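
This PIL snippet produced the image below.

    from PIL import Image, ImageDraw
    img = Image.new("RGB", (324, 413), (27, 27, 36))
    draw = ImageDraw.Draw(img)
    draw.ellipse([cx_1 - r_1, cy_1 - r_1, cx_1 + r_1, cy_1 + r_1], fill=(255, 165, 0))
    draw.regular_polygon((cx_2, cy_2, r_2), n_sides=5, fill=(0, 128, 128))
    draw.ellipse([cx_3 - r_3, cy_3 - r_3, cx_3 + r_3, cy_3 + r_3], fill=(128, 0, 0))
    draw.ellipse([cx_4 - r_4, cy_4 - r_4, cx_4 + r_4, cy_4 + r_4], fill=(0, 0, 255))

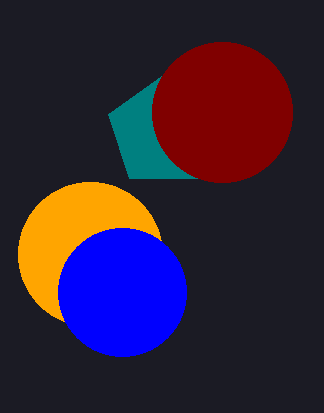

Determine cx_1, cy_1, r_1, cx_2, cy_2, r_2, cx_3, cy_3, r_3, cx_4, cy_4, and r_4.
cx_1 = 90; cy_1 = 254; r_1 = 72; cx_2 = 164; cy_2 = 132; r_2 = 58; cx_3 = 222; cy_3 = 112; r_3 = 70; cx_4 = 122; cy_4 = 292; r_4 = 64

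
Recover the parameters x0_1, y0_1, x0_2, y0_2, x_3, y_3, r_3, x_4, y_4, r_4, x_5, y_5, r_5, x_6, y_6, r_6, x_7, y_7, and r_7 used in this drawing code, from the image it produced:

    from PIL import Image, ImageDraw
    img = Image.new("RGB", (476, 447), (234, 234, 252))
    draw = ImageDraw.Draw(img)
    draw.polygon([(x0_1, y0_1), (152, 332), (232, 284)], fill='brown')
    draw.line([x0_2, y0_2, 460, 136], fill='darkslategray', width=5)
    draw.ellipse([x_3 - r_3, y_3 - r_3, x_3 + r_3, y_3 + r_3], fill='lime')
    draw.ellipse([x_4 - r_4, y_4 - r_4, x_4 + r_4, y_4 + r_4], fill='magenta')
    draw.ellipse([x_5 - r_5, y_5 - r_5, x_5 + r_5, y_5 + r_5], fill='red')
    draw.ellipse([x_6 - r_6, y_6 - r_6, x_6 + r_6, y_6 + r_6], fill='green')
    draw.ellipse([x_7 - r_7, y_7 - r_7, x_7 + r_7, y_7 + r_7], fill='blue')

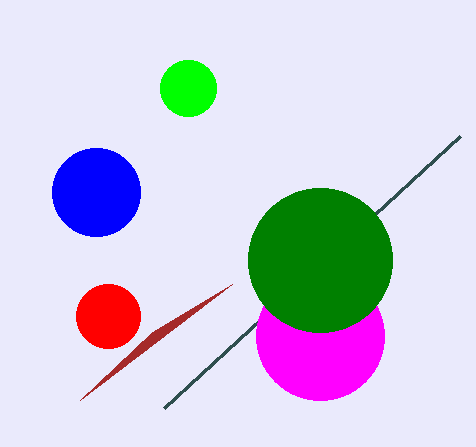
x0_1 = 80; y0_1 = 400; x0_2 = 164; y0_2 = 408; x_3 = 188; y_3 = 88; r_3 = 28; x_4 = 320; y_4 = 336; r_4 = 64; x_5 = 108; y_5 = 316; r_5 = 32; x_6 = 320; y_6 = 260; r_6 = 72; x_7 = 96; y_7 = 192; r_7 = 44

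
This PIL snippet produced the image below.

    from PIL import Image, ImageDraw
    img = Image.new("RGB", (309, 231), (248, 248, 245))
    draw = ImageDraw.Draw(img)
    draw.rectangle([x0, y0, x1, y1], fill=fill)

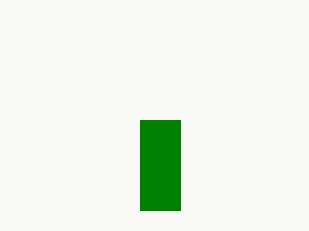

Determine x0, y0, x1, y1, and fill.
x0 = 140; y0 = 120; x1 = 180; y1 = 210; fill = 'green'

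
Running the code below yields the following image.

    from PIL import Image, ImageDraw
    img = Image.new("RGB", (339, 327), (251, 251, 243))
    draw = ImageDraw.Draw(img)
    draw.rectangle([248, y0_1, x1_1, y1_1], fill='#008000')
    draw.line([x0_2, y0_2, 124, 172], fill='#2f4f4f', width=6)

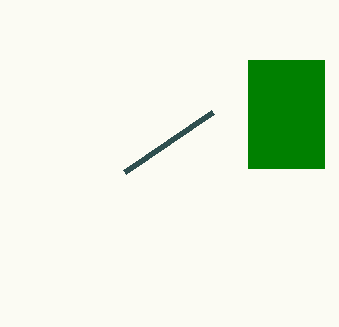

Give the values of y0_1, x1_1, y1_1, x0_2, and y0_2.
y0_1 = 60; x1_1 = 324; y1_1 = 168; x0_2 = 212; y0_2 = 112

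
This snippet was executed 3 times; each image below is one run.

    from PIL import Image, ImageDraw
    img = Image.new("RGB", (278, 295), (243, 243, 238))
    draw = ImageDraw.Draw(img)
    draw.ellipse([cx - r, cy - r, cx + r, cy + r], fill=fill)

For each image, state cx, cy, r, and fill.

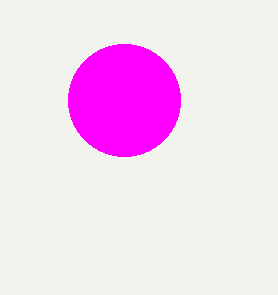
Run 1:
cx = 124
cy = 100
r = 56
fill = 'magenta'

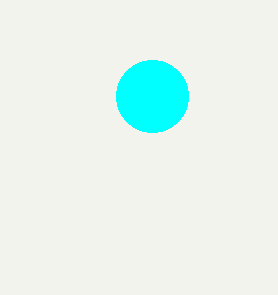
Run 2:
cx = 152, cy = 96, r = 36, fill = 'cyan'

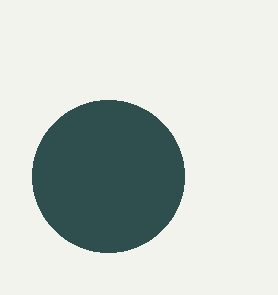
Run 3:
cx = 108
cy = 176
r = 76
fill = 'darkslategray'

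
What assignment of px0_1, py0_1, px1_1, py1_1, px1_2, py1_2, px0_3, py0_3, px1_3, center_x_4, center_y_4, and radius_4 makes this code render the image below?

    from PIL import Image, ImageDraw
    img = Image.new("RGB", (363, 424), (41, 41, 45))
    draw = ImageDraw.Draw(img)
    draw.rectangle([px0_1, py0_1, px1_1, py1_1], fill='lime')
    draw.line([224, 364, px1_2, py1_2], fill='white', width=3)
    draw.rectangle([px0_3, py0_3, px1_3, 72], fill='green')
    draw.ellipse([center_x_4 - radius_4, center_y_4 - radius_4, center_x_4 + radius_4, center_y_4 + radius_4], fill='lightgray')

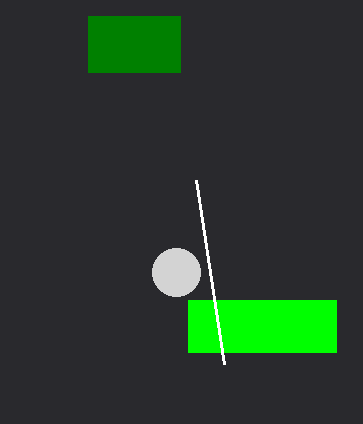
px0_1 = 188
py0_1 = 300
px1_1 = 336
py1_1 = 352
px1_2 = 196
py1_2 = 180
px0_3 = 88
py0_3 = 16
px1_3 = 180
center_x_4 = 176
center_y_4 = 272
radius_4 = 24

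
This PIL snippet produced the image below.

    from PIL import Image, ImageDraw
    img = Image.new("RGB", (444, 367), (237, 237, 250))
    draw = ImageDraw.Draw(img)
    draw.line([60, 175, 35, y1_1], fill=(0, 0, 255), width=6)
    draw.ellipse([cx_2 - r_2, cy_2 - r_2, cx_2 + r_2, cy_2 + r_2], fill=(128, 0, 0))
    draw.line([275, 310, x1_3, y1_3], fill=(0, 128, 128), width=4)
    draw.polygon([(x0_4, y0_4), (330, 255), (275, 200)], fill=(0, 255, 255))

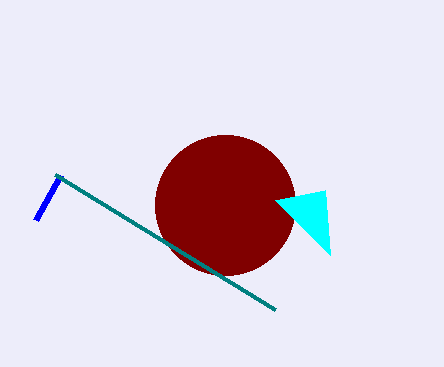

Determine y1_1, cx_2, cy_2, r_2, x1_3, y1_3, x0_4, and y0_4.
y1_1 = 220, cx_2 = 225, cy_2 = 205, r_2 = 70, x1_3 = 55, y1_3 = 175, x0_4 = 325, y0_4 = 190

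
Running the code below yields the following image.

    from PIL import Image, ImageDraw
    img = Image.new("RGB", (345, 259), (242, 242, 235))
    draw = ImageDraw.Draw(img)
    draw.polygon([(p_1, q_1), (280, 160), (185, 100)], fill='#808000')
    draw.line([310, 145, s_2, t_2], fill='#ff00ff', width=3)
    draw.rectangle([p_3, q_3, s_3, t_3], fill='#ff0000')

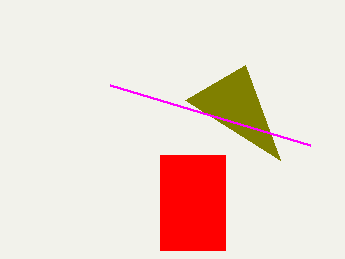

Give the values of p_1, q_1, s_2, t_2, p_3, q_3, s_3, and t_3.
p_1 = 245; q_1 = 65; s_2 = 110; t_2 = 85; p_3 = 160; q_3 = 155; s_3 = 225; t_3 = 250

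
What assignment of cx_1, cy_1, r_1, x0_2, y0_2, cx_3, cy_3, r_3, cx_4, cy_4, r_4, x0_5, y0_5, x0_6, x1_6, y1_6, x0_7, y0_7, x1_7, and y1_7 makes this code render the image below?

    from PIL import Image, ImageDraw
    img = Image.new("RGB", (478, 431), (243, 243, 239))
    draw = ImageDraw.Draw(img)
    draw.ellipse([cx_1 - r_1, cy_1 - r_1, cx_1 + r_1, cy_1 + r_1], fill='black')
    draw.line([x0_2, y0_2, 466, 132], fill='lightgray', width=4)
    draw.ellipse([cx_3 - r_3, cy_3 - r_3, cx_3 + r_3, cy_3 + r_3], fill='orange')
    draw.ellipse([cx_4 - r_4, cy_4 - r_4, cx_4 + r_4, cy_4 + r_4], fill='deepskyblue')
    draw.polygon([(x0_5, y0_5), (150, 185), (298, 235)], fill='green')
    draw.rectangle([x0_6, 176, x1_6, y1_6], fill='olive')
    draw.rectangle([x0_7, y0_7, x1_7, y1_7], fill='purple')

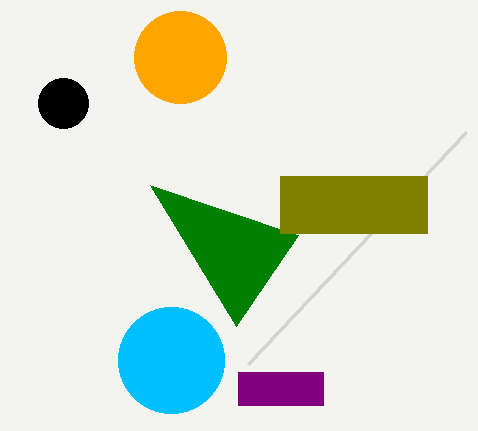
cx_1 = 63
cy_1 = 103
r_1 = 25
x0_2 = 248
y0_2 = 364
cx_3 = 180
cy_3 = 57
r_3 = 46
cx_4 = 171
cy_4 = 360
r_4 = 53
x0_5 = 236
y0_5 = 326
x0_6 = 280
x1_6 = 427
y1_6 = 233
x0_7 = 238
y0_7 = 372
x1_7 = 323
y1_7 = 405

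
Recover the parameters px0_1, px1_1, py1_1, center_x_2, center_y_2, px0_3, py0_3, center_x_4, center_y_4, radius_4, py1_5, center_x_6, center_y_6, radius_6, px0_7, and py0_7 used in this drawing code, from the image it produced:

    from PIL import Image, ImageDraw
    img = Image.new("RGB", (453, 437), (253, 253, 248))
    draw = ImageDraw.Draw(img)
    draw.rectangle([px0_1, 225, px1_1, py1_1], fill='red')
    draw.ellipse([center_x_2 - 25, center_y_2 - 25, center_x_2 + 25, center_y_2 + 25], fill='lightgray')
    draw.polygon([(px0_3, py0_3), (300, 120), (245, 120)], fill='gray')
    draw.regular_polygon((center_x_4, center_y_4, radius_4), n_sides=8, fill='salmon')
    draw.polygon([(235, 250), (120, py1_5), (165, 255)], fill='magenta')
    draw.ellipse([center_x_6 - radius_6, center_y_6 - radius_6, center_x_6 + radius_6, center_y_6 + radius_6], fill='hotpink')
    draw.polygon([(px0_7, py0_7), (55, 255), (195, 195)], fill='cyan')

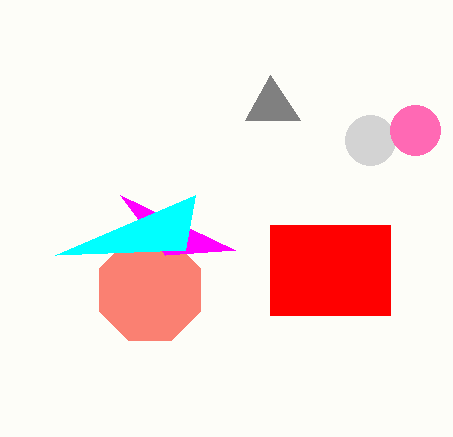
px0_1 = 270; px1_1 = 390; py1_1 = 315; center_x_2 = 370; center_y_2 = 140; px0_3 = 270; py0_3 = 75; center_x_4 = 150; center_y_4 = 290; radius_4 = 55; py1_5 = 195; center_x_6 = 415; center_y_6 = 130; radius_6 = 25; px0_7 = 185; py0_7 = 250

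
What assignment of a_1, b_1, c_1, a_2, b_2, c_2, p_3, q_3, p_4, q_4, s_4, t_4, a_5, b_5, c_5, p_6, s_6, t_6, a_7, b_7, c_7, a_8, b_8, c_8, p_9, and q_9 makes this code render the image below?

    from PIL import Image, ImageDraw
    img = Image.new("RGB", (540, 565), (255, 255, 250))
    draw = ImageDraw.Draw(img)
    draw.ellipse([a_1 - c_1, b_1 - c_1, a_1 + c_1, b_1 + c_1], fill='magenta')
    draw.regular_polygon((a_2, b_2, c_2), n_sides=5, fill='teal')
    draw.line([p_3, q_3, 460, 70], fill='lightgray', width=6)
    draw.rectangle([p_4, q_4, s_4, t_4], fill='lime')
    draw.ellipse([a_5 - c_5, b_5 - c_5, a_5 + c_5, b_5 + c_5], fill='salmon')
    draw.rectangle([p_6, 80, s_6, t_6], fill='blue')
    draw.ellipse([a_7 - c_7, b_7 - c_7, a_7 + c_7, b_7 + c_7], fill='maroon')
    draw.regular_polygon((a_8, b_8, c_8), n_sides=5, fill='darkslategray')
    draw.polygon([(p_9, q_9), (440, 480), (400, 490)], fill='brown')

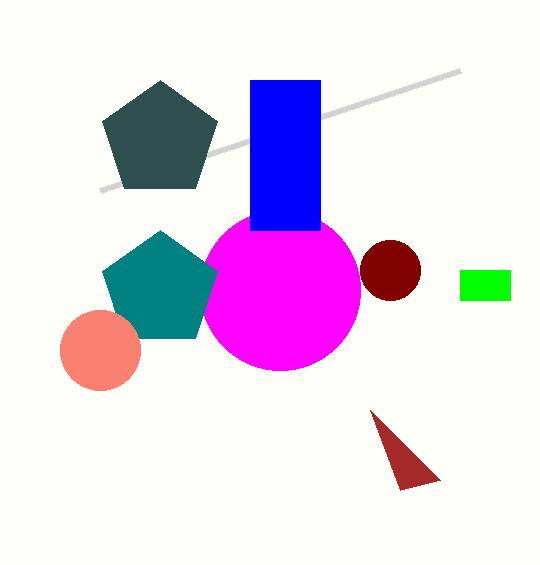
a_1 = 280
b_1 = 290
c_1 = 80
a_2 = 160
b_2 = 290
c_2 = 60
p_3 = 100
q_3 = 190
p_4 = 460
q_4 = 270
s_4 = 510
t_4 = 300
a_5 = 100
b_5 = 350
c_5 = 40
p_6 = 250
s_6 = 320
t_6 = 230
a_7 = 390
b_7 = 270
c_7 = 30
a_8 = 160
b_8 = 140
c_8 = 60
p_9 = 370
q_9 = 410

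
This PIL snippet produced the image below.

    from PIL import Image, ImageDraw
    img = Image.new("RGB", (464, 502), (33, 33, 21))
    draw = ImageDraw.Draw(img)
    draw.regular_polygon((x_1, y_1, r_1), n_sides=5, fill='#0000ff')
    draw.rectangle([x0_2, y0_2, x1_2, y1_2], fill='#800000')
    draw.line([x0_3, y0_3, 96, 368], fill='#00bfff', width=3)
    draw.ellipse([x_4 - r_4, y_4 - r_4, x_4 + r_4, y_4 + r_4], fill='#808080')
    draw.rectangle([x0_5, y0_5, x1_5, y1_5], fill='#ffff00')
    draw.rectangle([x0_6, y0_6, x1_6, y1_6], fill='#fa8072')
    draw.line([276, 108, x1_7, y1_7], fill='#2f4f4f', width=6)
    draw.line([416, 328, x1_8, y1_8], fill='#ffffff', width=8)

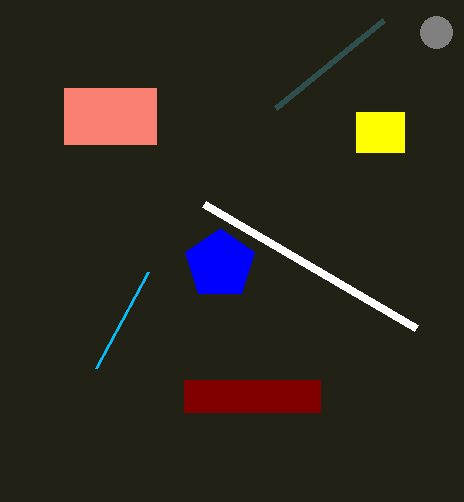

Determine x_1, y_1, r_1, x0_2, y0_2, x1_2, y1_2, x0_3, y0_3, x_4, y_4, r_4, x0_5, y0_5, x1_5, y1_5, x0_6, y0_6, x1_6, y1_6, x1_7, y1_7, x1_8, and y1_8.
x_1 = 220; y_1 = 264; r_1 = 36; x0_2 = 184; y0_2 = 380; x1_2 = 320; y1_2 = 412; x0_3 = 148; y0_3 = 272; x_4 = 436; y_4 = 32; r_4 = 16; x0_5 = 356; y0_5 = 112; x1_5 = 404; y1_5 = 152; x0_6 = 64; y0_6 = 88; x1_6 = 156; y1_6 = 144; x1_7 = 384; y1_7 = 20; x1_8 = 204; y1_8 = 204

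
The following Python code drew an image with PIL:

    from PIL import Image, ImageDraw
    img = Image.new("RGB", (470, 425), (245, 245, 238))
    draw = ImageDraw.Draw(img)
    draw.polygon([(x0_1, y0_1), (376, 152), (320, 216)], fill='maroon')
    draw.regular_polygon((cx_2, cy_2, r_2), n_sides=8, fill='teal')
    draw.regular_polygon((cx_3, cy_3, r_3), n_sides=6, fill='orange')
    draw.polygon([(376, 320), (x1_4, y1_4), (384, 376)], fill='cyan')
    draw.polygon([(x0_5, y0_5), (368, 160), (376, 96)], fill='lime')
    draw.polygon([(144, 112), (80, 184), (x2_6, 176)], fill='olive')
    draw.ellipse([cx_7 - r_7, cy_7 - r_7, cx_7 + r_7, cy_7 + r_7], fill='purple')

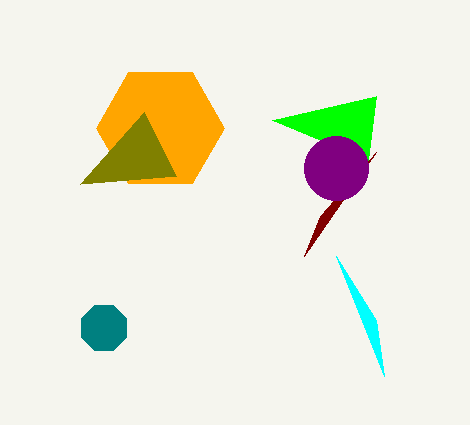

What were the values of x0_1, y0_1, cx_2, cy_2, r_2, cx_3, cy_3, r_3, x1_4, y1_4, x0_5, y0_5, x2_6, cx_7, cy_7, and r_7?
x0_1 = 304; y0_1 = 256; cx_2 = 104; cy_2 = 328; r_2 = 24; cx_3 = 160; cy_3 = 128; r_3 = 64; x1_4 = 336; y1_4 = 256; x0_5 = 272; y0_5 = 120; x2_6 = 176; cx_7 = 336; cy_7 = 168; r_7 = 32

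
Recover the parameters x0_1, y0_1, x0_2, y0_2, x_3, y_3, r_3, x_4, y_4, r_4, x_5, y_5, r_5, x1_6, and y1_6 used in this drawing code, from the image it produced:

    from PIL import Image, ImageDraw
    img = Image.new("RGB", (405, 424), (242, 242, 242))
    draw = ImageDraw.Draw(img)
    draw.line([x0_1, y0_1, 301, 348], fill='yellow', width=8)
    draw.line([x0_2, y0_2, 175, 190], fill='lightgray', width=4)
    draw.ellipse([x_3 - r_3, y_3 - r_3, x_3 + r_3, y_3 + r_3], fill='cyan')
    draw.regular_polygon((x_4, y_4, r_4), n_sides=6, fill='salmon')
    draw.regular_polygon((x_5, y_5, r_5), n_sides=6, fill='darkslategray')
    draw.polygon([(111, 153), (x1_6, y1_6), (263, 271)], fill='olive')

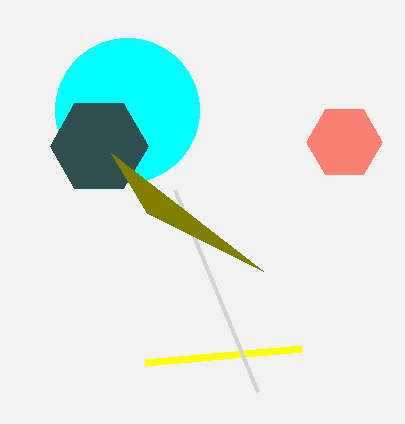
x0_1 = 145
y0_1 = 362
x0_2 = 258
y0_2 = 392
x_3 = 127
y_3 = 110
r_3 = 72
x_4 = 344
y_4 = 142
r_4 = 38
x_5 = 99
y_5 = 146
r_5 = 49
x1_6 = 147
y1_6 = 213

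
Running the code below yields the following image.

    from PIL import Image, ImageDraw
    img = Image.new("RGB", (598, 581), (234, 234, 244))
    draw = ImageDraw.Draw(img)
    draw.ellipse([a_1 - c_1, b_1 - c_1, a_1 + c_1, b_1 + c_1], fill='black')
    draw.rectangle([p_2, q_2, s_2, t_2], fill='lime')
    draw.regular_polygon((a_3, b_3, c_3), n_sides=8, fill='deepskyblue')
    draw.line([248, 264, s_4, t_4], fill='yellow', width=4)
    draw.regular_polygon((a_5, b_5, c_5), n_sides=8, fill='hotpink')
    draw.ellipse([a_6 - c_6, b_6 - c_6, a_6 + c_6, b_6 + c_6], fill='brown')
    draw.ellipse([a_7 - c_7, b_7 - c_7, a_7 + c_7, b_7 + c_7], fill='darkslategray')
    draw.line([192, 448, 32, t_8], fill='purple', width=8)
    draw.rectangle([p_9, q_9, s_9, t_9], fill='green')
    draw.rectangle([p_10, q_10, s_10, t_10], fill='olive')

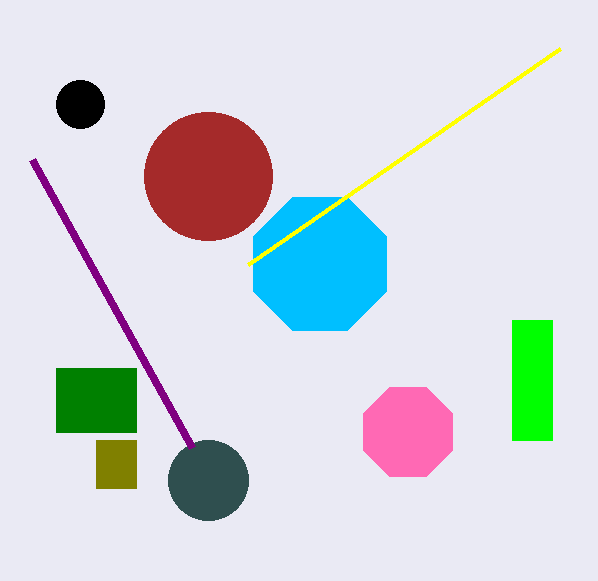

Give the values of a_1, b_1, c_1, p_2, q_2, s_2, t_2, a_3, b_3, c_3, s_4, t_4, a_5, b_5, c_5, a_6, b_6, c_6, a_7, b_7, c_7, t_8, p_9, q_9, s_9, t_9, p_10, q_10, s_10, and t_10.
a_1 = 80, b_1 = 104, c_1 = 24, p_2 = 512, q_2 = 320, s_2 = 552, t_2 = 440, a_3 = 320, b_3 = 264, c_3 = 72, s_4 = 560, t_4 = 48, a_5 = 408, b_5 = 432, c_5 = 48, a_6 = 208, b_6 = 176, c_6 = 64, a_7 = 208, b_7 = 480, c_7 = 40, t_8 = 160, p_9 = 56, q_9 = 368, s_9 = 136, t_9 = 432, p_10 = 96, q_10 = 440, s_10 = 136, t_10 = 488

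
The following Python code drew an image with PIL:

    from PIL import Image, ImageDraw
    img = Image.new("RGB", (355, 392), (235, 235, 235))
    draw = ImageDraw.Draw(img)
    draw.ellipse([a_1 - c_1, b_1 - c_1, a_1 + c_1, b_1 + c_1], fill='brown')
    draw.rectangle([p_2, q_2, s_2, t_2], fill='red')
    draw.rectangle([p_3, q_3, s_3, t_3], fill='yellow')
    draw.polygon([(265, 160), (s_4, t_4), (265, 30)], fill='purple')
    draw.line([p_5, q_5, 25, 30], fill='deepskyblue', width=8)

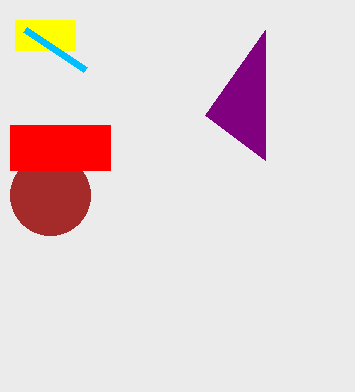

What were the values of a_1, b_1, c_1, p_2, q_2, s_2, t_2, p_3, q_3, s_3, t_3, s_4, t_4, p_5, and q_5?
a_1 = 50; b_1 = 195; c_1 = 40; p_2 = 10; q_2 = 125; s_2 = 110; t_2 = 170; p_3 = 15; q_3 = 20; s_3 = 75; t_3 = 50; s_4 = 205; t_4 = 115; p_5 = 85; q_5 = 70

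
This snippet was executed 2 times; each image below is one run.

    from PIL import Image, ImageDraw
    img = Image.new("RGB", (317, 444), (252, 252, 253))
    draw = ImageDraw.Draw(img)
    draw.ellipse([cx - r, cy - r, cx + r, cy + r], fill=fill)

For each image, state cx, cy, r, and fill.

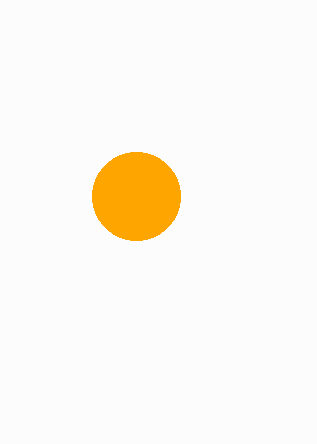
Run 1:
cx = 136; cy = 196; r = 44; fill = 'orange'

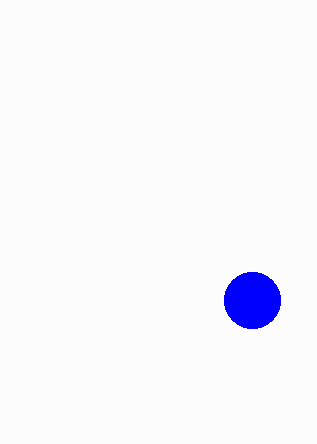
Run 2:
cx = 252; cy = 300; r = 28; fill = 'blue'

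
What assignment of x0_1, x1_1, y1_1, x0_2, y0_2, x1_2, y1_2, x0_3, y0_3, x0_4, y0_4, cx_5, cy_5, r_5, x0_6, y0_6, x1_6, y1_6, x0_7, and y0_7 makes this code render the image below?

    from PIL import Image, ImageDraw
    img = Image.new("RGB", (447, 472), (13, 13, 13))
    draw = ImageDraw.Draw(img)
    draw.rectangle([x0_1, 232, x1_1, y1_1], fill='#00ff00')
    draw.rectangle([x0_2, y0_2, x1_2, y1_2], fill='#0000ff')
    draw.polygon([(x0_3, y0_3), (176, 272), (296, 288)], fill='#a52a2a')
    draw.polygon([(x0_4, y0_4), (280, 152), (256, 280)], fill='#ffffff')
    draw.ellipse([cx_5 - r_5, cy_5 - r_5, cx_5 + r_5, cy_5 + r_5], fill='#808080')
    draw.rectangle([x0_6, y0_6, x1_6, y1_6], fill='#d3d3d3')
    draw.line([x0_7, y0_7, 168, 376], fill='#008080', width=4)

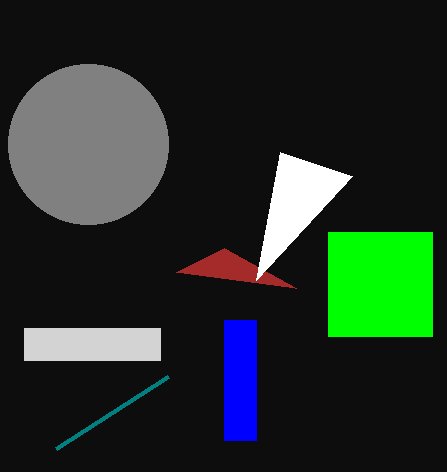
x0_1 = 328, x1_1 = 432, y1_1 = 336, x0_2 = 224, y0_2 = 320, x1_2 = 256, y1_2 = 440, x0_3 = 224, y0_3 = 248, x0_4 = 352, y0_4 = 176, cx_5 = 88, cy_5 = 144, r_5 = 80, x0_6 = 24, y0_6 = 328, x1_6 = 160, y1_6 = 360, x0_7 = 56, y0_7 = 448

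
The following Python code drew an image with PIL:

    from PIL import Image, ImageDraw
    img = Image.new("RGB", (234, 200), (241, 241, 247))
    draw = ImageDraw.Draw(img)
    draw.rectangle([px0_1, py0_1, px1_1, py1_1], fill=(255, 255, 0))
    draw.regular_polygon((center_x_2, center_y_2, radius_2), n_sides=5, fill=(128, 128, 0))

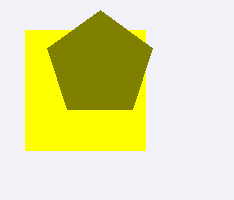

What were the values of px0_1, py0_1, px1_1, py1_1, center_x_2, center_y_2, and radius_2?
px0_1 = 25, py0_1 = 30, px1_1 = 145, py1_1 = 150, center_x_2 = 100, center_y_2 = 65, radius_2 = 55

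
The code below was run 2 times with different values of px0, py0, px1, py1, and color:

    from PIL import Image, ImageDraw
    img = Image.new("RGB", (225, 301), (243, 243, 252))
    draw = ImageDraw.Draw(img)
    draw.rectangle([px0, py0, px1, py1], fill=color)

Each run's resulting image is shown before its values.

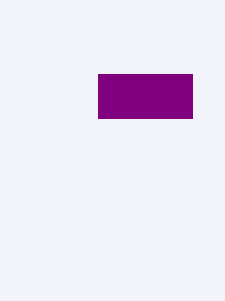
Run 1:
px0 = 98, py0 = 74, px1 = 192, py1 = 118, color = 'purple'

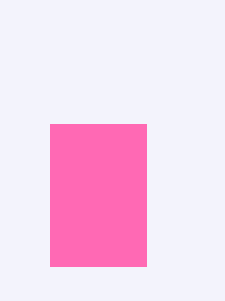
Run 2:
px0 = 50
py0 = 124
px1 = 146
py1 = 266
color = 'hotpink'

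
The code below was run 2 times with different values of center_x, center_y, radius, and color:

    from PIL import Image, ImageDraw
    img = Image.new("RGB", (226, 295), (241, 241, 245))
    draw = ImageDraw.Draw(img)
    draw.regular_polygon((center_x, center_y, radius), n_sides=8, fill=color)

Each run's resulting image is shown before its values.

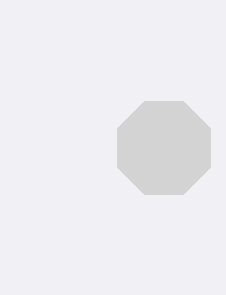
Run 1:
center_x = 164, center_y = 148, radius = 50, color = 'lightgray'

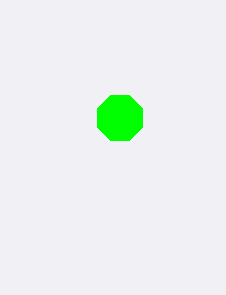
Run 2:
center_x = 120
center_y = 118
radius = 24
color = 'lime'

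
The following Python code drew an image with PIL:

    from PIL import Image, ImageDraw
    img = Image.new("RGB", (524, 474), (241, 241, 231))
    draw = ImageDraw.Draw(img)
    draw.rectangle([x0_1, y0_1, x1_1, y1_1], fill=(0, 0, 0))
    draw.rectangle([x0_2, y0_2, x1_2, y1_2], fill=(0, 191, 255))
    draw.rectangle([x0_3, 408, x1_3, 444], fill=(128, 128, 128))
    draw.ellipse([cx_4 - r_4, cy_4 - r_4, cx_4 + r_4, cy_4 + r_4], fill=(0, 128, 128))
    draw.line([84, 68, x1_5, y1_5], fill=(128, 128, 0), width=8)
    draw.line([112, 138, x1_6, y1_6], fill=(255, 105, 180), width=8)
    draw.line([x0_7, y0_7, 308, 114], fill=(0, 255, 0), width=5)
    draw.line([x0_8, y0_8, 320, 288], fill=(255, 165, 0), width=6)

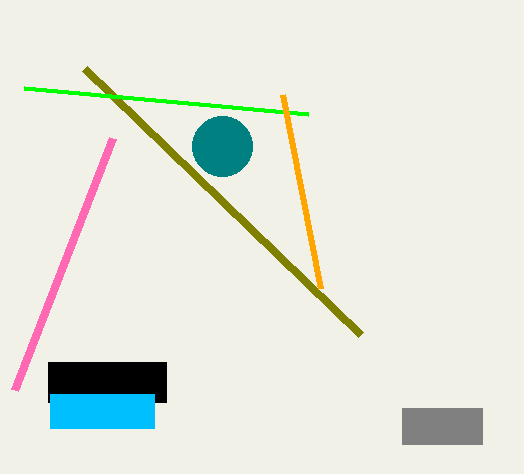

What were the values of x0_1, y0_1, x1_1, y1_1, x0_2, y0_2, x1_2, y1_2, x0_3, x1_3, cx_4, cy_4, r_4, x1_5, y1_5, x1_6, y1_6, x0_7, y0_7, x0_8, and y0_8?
x0_1 = 48; y0_1 = 362; x1_1 = 166; y1_1 = 402; x0_2 = 50; y0_2 = 394; x1_2 = 154; y1_2 = 428; x0_3 = 402; x1_3 = 482; cx_4 = 222; cy_4 = 146; r_4 = 30; x1_5 = 360; y1_5 = 334; x1_6 = 14; y1_6 = 390; x0_7 = 24; y0_7 = 88; x0_8 = 282; y0_8 = 94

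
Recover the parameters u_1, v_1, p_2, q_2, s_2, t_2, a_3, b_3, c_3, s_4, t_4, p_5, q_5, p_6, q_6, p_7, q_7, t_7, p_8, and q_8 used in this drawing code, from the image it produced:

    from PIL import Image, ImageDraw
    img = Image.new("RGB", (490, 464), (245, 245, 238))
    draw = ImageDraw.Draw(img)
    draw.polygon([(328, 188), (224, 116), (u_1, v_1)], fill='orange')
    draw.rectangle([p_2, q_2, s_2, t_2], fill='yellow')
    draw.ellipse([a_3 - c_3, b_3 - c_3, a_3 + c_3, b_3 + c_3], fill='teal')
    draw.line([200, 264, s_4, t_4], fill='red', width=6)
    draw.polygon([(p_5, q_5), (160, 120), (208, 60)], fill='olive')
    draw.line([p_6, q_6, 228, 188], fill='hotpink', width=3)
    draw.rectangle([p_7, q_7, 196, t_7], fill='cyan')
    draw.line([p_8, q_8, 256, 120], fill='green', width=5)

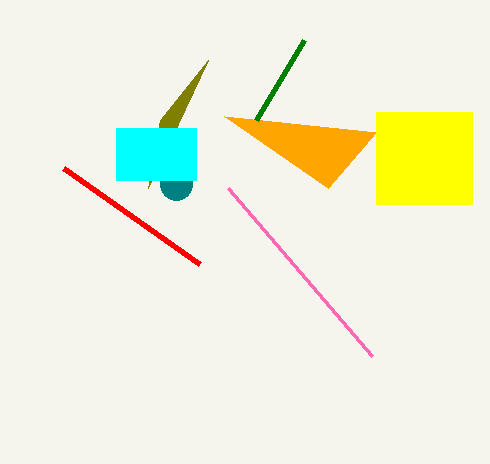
u_1 = 376; v_1 = 132; p_2 = 376; q_2 = 112; s_2 = 472; t_2 = 204; a_3 = 176; b_3 = 184; c_3 = 16; s_4 = 64; t_4 = 168; p_5 = 148; q_5 = 188; p_6 = 372; q_6 = 356; p_7 = 116; q_7 = 128; t_7 = 180; p_8 = 304; q_8 = 40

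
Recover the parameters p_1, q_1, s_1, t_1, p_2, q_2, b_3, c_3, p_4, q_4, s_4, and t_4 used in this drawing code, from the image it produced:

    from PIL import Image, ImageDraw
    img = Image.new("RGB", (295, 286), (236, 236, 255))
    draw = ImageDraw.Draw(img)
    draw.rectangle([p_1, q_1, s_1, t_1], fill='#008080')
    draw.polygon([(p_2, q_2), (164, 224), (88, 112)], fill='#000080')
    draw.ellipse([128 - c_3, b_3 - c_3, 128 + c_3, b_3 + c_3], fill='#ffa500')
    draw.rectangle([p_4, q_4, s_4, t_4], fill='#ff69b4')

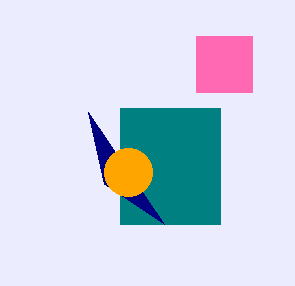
p_1 = 120; q_1 = 108; s_1 = 220; t_1 = 224; p_2 = 104; q_2 = 184; b_3 = 172; c_3 = 24; p_4 = 196; q_4 = 36; s_4 = 252; t_4 = 92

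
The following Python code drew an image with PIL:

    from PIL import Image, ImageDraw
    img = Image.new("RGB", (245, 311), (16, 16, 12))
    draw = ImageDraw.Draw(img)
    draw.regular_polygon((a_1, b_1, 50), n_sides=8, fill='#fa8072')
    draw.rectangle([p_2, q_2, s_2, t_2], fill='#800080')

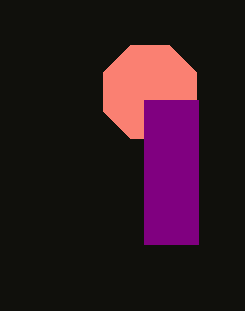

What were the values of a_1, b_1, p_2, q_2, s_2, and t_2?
a_1 = 150, b_1 = 92, p_2 = 144, q_2 = 100, s_2 = 198, t_2 = 244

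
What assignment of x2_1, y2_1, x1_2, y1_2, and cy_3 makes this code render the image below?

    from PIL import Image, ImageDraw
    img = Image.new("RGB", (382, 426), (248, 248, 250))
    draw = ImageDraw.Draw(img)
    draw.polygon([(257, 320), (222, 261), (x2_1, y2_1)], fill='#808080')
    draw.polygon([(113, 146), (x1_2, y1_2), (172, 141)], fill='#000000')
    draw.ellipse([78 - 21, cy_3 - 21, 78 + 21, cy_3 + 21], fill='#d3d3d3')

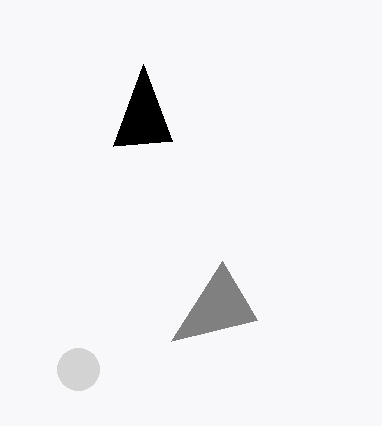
x2_1 = 171, y2_1 = 341, x1_2 = 143, y1_2 = 64, cy_3 = 369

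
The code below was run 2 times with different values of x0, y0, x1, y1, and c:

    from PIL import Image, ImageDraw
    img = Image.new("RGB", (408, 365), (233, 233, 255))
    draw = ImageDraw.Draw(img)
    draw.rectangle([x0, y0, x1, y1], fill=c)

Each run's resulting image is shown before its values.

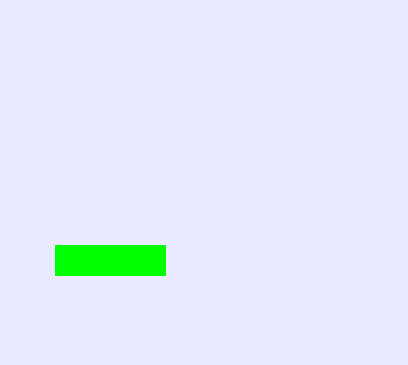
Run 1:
x0 = 55
y0 = 245
x1 = 165
y1 = 275
c = 'lime'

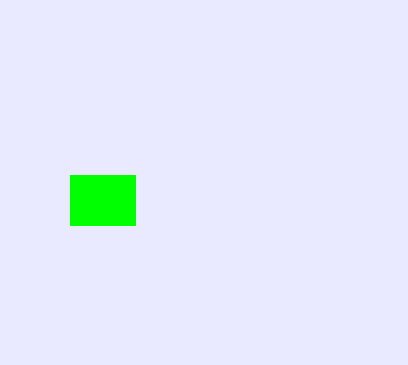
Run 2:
x0 = 70, y0 = 175, x1 = 135, y1 = 225, c = 'lime'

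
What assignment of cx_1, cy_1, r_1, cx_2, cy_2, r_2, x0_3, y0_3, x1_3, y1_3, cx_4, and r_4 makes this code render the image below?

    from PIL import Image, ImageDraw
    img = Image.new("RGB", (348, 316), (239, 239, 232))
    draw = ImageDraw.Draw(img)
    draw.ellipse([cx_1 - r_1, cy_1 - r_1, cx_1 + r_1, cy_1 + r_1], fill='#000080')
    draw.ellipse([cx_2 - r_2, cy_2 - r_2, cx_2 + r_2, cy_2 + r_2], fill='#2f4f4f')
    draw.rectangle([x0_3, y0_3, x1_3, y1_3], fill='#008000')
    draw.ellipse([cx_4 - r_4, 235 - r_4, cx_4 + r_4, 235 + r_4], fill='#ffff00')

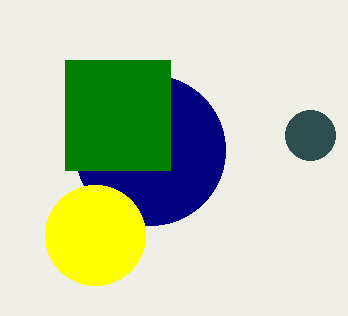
cx_1 = 150; cy_1 = 150; r_1 = 75; cx_2 = 310; cy_2 = 135; r_2 = 25; x0_3 = 65; y0_3 = 60; x1_3 = 170; y1_3 = 170; cx_4 = 95; r_4 = 50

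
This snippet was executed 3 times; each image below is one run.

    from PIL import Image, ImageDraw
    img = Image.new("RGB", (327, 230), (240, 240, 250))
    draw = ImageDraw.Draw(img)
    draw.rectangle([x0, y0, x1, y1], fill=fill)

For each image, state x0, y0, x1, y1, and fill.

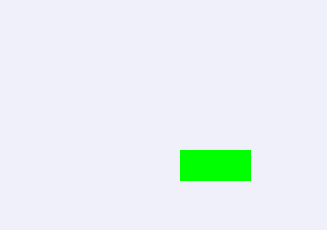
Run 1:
x0 = 180
y0 = 150
x1 = 250
y1 = 180
fill = 'lime'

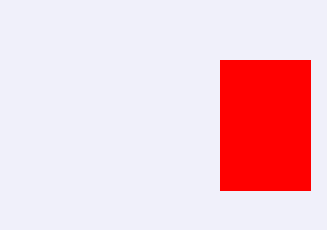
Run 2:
x0 = 220
y0 = 60
x1 = 310
y1 = 190
fill = 'red'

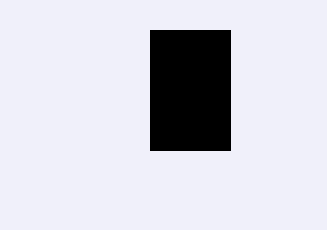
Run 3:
x0 = 150, y0 = 30, x1 = 230, y1 = 150, fill = 'black'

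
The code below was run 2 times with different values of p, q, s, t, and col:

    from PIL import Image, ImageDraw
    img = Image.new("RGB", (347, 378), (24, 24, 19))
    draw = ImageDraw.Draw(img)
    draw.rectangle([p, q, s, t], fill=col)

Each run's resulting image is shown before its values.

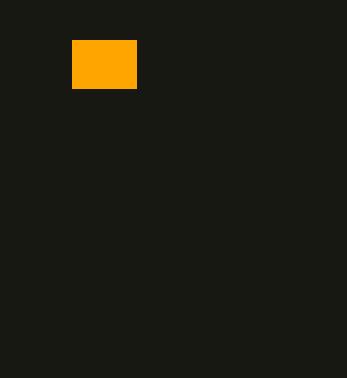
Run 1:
p = 72
q = 40
s = 136
t = 88
col = 'orange'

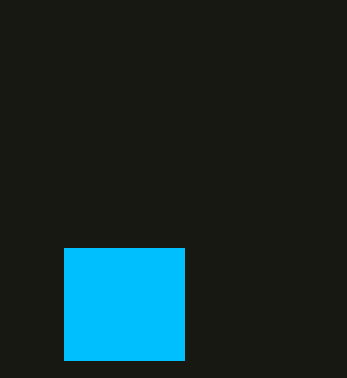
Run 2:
p = 64; q = 248; s = 184; t = 360; col = 'deepskyblue'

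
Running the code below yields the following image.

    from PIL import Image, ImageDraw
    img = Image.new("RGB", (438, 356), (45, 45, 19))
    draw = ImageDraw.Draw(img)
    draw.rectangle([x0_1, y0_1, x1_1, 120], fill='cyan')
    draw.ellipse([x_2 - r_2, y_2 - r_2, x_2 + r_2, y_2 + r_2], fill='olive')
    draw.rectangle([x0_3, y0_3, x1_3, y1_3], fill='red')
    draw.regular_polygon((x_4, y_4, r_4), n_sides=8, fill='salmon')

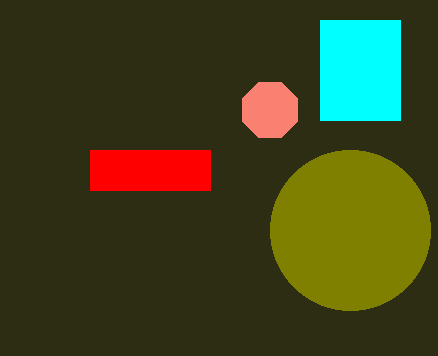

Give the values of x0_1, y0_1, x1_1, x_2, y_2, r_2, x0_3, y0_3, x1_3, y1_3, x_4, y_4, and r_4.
x0_1 = 320, y0_1 = 20, x1_1 = 400, x_2 = 350, y_2 = 230, r_2 = 80, x0_3 = 90, y0_3 = 150, x1_3 = 210, y1_3 = 190, x_4 = 270, y_4 = 110, r_4 = 30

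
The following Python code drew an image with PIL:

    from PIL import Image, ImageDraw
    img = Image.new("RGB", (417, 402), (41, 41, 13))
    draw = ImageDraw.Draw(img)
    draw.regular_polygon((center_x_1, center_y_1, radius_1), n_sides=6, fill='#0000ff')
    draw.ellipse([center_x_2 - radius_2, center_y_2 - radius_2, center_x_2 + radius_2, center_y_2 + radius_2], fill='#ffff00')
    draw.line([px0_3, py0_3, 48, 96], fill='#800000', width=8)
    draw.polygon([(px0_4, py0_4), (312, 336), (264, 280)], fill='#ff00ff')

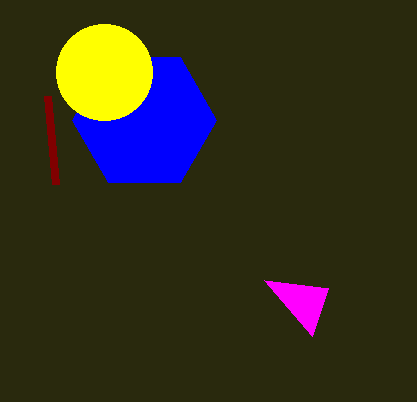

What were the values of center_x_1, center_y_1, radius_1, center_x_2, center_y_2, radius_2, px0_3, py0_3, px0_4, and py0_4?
center_x_1 = 144
center_y_1 = 120
radius_1 = 72
center_x_2 = 104
center_y_2 = 72
radius_2 = 48
px0_3 = 56
py0_3 = 184
px0_4 = 328
py0_4 = 288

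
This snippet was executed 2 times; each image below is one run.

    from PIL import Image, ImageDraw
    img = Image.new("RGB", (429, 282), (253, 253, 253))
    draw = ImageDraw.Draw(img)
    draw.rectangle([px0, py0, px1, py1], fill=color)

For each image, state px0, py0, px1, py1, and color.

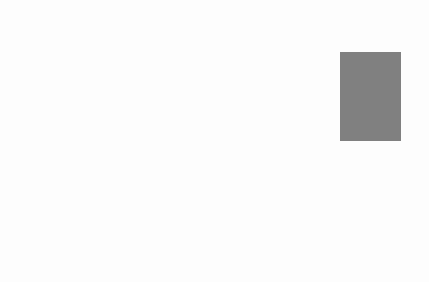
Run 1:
px0 = 340, py0 = 52, px1 = 400, py1 = 140, color = 'gray'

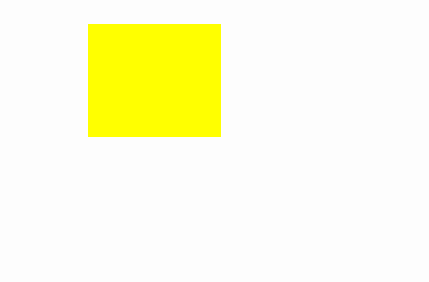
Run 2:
px0 = 88
py0 = 24
px1 = 220
py1 = 136
color = 'yellow'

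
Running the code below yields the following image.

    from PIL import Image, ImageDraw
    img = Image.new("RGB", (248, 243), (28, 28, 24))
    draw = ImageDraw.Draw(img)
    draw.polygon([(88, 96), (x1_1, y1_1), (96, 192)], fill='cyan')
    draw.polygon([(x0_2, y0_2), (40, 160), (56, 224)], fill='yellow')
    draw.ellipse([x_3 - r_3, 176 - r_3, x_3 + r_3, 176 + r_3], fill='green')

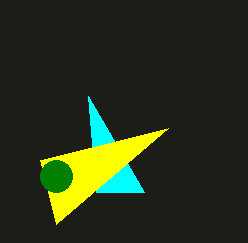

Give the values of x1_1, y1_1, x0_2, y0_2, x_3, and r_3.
x1_1 = 144; y1_1 = 192; x0_2 = 168; y0_2 = 128; x_3 = 56; r_3 = 16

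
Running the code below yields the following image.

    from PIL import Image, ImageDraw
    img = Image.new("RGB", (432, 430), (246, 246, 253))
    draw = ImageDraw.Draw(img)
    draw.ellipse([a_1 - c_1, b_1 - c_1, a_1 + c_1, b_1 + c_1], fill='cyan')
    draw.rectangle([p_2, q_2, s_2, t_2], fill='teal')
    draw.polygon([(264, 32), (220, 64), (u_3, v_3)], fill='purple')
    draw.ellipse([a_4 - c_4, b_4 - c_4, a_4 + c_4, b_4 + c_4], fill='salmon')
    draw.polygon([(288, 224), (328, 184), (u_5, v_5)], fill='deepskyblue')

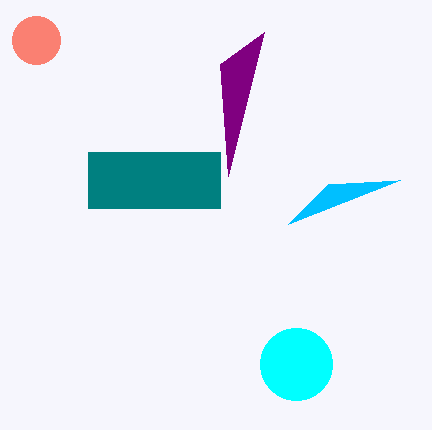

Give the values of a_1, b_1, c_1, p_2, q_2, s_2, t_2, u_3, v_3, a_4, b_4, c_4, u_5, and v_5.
a_1 = 296; b_1 = 364; c_1 = 36; p_2 = 88; q_2 = 152; s_2 = 220; t_2 = 208; u_3 = 228; v_3 = 176; a_4 = 36; b_4 = 40; c_4 = 24; u_5 = 400; v_5 = 180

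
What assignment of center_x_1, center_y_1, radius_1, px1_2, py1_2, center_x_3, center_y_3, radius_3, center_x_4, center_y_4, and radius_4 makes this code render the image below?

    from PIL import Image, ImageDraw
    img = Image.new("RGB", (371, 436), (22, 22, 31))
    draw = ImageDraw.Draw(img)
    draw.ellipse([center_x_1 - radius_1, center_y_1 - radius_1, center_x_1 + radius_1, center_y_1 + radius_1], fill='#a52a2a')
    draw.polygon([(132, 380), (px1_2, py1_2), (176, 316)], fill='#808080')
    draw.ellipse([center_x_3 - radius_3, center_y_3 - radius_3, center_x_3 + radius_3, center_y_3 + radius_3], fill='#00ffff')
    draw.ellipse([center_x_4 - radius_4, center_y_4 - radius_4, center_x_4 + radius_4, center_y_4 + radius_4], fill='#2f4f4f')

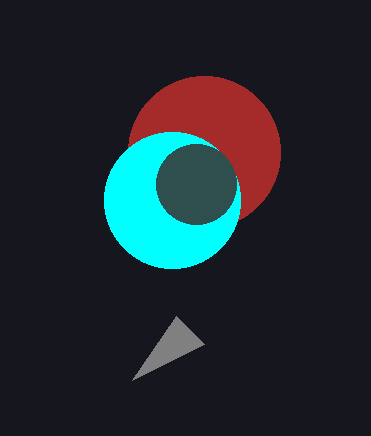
center_x_1 = 204, center_y_1 = 152, radius_1 = 76, px1_2 = 204, py1_2 = 344, center_x_3 = 172, center_y_3 = 200, radius_3 = 68, center_x_4 = 196, center_y_4 = 184, radius_4 = 40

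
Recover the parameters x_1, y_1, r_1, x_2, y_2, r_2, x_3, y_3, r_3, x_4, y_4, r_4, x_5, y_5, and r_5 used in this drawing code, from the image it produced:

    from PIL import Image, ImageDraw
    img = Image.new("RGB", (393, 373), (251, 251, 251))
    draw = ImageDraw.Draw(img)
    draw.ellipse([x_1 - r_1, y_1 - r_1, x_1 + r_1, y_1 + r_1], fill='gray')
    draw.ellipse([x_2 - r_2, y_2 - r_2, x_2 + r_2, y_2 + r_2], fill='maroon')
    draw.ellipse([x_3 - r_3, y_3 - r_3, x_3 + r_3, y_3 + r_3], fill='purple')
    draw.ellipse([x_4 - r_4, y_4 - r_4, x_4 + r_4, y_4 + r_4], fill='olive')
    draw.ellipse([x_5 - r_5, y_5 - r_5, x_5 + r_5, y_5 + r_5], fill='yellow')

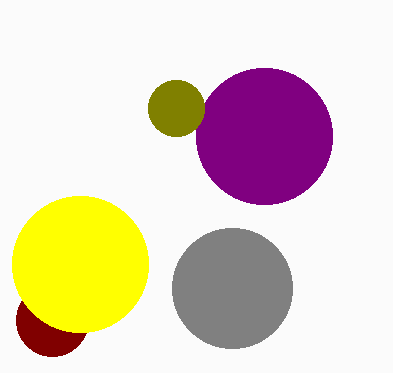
x_1 = 232, y_1 = 288, r_1 = 60, x_2 = 52, y_2 = 320, r_2 = 36, x_3 = 264, y_3 = 136, r_3 = 68, x_4 = 176, y_4 = 108, r_4 = 28, x_5 = 80, y_5 = 264, r_5 = 68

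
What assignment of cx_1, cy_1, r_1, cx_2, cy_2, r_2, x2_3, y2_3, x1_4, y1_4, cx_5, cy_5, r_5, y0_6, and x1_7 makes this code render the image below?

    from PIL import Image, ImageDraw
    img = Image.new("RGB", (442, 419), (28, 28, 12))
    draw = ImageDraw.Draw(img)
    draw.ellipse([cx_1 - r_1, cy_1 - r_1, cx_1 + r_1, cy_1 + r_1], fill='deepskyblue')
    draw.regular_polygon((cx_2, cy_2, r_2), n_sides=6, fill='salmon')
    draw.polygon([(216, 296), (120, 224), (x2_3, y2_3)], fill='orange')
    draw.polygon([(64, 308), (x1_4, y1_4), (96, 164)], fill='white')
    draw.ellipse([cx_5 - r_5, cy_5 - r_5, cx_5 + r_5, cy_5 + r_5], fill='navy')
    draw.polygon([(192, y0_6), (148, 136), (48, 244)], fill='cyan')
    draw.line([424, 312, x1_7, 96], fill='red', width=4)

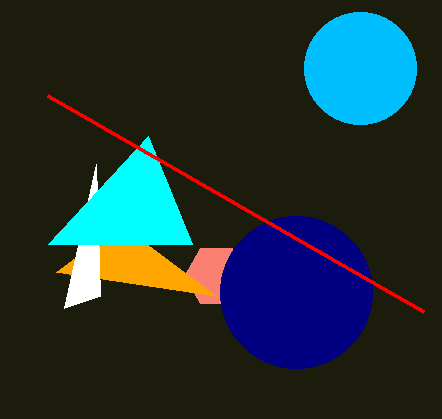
cx_1 = 360, cy_1 = 68, r_1 = 56, cx_2 = 216, cy_2 = 276, r_2 = 32, x2_3 = 56, y2_3 = 272, x1_4 = 100, y1_4 = 296, cx_5 = 296, cy_5 = 292, r_5 = 76, y0_6 = 244, x1_7 = 48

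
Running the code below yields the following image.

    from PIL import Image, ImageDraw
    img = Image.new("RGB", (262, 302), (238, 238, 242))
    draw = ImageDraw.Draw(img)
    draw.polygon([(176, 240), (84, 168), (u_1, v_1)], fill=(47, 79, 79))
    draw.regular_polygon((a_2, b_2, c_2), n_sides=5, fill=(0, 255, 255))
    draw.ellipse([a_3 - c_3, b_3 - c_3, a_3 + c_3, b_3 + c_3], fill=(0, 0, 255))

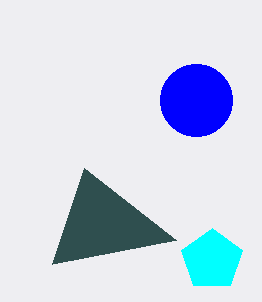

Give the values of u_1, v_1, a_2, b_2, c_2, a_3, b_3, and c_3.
u_1 = 52, v_1 = 264, a_2 = 212, b_2 = 260, c_2 = 32, a_3 = 196, b_3 = 100, c_3 = 36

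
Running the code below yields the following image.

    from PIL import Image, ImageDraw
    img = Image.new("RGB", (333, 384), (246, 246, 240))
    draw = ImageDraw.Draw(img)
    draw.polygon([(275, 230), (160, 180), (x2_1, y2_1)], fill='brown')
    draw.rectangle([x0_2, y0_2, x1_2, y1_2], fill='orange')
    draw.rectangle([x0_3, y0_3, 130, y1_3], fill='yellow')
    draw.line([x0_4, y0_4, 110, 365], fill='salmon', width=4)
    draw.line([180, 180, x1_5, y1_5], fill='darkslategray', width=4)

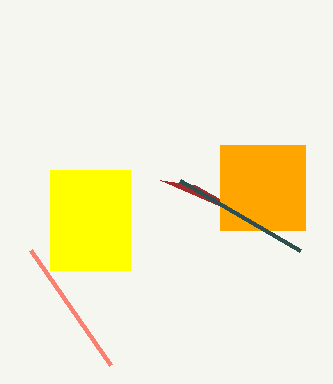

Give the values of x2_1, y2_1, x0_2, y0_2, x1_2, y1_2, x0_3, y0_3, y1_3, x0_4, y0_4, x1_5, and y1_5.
x2_1 = 195, y2_1 = 185, x0_2 = 220, y0_2 = 145, x1_2 = 305, y1_2 = 230, x0_3 = 50, y0_3 = 170, y1_3 = 270, x0_4 = 30, y0_4 = 250, x1_5 = 300, y1_5 = 250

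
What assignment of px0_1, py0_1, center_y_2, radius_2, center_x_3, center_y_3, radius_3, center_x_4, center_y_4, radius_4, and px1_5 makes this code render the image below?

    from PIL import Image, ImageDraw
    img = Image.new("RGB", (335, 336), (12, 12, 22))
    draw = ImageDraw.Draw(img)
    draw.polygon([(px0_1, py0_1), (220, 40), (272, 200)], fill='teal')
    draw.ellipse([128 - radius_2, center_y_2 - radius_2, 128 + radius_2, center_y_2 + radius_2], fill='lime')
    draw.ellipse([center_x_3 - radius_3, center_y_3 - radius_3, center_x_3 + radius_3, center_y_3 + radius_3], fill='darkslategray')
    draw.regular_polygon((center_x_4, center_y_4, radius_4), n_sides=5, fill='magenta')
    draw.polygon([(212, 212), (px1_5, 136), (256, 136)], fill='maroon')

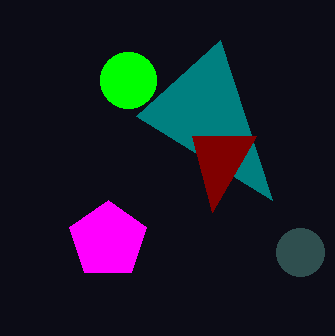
px0_1 = 136, py0_1 = 116, center_y_2 = 80, radius_2 = 28, center_x_3 = 300, center_y_3 = 252, radius_3 = 24, center_x_4 = 108, center_y_4 = 240, radius_4 = 40, px1_5 = 192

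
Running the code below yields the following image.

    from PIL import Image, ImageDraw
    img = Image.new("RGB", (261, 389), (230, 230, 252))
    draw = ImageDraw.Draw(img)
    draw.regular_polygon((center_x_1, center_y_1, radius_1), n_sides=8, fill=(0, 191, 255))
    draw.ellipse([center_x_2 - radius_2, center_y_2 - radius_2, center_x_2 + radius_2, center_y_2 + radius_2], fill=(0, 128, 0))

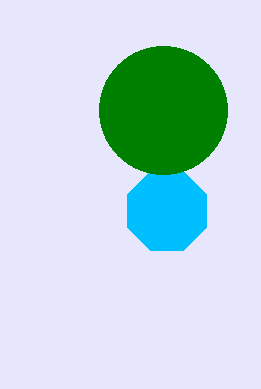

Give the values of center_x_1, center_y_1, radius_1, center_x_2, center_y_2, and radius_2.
center_x_1 = 167, center_y_1 = 211, radius_1 = 43, center_x_2 = 163, center_y_2 = 110, radius_2 = 64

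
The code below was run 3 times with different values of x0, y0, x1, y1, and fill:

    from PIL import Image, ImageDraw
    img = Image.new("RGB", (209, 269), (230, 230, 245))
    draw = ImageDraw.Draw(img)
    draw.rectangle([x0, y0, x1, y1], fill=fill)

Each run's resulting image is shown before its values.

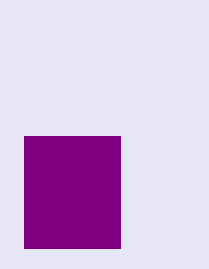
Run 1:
x0 = 24; y0 = 136; x1 = 120; y1 = 248; fill = 'purple'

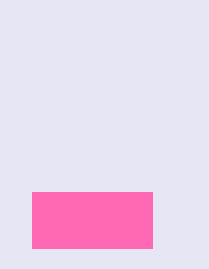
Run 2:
x0 = 32; y0 = 192; x1 = 152; y1 = 248; fill = 'hotpink'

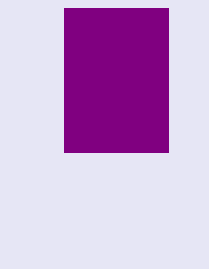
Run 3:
x0 = 64, y0 = 8, x1 = 168, y1 = 152, fill = 'purple'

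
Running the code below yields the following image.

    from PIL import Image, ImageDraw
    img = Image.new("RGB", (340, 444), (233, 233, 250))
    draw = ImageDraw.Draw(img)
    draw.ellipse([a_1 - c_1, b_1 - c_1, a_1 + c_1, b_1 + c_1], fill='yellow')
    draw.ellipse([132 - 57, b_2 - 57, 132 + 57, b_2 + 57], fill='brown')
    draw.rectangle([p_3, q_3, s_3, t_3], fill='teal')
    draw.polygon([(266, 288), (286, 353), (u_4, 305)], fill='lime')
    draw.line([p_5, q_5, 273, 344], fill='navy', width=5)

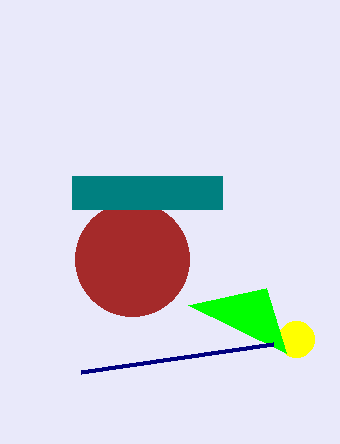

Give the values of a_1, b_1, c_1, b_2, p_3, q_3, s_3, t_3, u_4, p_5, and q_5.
a_1 = 296, b_1 = 339, c_1 = 18, b_2 = 259, p_3 = 72, q_3 = 176, s_3 = 222, t_3 = 209, u_4 = 188, p_5 = 81, q_5 = 372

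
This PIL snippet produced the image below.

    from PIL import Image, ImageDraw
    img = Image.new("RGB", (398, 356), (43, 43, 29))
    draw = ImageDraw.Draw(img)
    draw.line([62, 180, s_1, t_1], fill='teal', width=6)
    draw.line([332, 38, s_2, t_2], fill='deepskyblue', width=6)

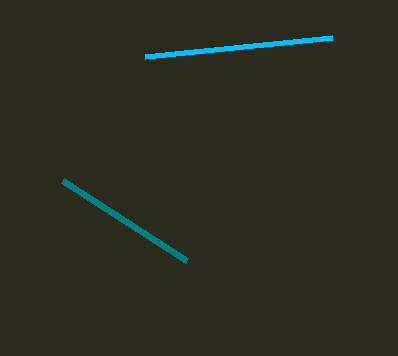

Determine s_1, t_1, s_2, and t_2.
s_1 = 186
t_1 = 260
s_2 = 145
t_2 = 57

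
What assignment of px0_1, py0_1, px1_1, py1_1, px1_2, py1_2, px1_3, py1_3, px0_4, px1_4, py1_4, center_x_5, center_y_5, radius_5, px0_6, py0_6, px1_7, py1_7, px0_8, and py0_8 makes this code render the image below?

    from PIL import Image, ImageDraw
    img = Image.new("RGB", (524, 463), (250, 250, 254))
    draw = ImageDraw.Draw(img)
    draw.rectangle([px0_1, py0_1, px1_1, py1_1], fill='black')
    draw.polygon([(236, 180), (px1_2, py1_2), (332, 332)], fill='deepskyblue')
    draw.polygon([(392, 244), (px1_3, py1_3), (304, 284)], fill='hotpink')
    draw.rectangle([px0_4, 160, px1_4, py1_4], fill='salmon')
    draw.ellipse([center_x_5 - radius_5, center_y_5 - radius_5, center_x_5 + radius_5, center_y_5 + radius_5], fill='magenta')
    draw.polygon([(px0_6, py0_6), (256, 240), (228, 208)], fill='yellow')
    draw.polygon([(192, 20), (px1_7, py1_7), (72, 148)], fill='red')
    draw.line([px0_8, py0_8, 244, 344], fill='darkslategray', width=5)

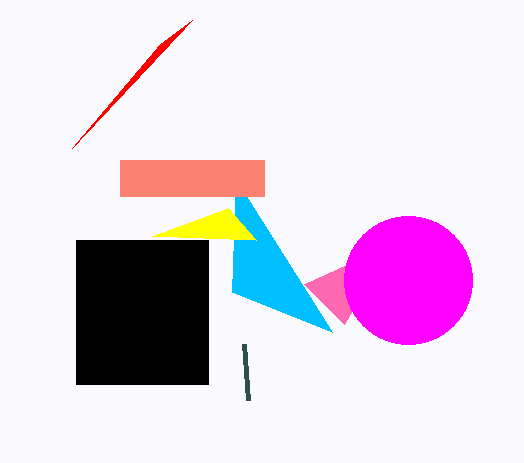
px0_1 = 76
py0_1 = 240
px1_1 = 208
py1_1 = 384
px1_2 = 232
py1_2 = 292
px1_3 = 344
py1_3 = 324
px0_4 = 120
px1_4 = 264
py1_4 = 196
center_x_5 = 408
center_y_5 = 280
radius_5 = 64
px0_6 = 152
py0_6 = 236
px1_7 = 160
py1_7 = 44
px0_8 = 248
py0_8 = 400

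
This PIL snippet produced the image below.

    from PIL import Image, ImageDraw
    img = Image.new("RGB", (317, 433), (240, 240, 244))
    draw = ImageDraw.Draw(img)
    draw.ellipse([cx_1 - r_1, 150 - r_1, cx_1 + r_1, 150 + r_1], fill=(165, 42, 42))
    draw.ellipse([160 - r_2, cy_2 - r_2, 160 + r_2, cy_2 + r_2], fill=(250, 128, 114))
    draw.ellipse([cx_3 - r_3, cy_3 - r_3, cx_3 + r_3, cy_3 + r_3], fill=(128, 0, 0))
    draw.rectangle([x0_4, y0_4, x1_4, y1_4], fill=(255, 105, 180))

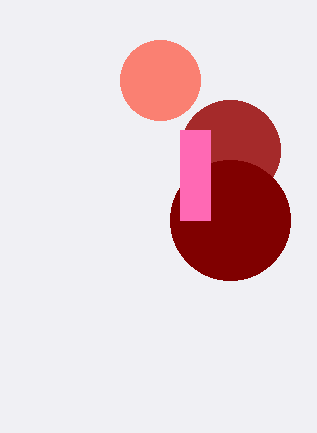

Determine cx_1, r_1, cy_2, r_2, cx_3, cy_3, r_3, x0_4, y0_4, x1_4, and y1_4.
cx_1 = 230
r_1 = 50
cy_2 = 80
r_2 = 40
cx_3 = 230
cy_3 = 220
r_3 = 60
x0_4 = 180
y0_4 = 130
x1_4 = 210
y1_4 = 220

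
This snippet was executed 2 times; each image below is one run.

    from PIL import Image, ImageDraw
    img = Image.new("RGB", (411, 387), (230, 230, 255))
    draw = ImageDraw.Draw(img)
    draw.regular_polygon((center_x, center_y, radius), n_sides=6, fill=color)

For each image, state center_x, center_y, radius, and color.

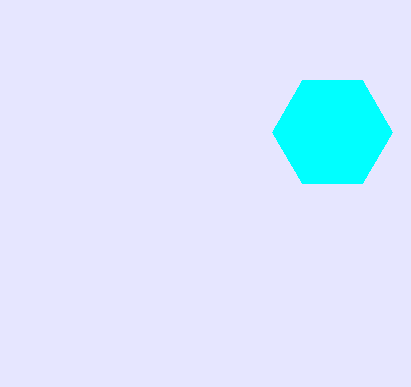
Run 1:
center_x = 332; center_y = 132; radius = 60; color = 'cyan'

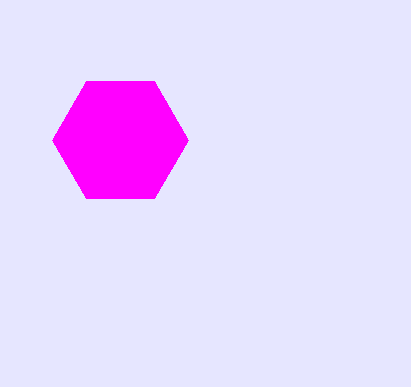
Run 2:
center_x = 120; center_y = 140; radius = 68; color = 'magenta'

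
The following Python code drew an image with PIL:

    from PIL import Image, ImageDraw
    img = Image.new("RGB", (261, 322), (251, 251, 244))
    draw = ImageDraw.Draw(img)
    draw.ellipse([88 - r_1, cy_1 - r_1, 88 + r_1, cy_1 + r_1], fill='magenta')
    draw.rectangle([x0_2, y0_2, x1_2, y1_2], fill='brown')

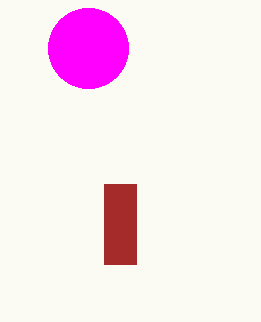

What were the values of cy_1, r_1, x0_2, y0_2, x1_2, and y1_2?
cy_1 = 48
r_1 = 40
x0_2 = 104
y0_2 = 184
x1_2 = 136
y1_2 = 264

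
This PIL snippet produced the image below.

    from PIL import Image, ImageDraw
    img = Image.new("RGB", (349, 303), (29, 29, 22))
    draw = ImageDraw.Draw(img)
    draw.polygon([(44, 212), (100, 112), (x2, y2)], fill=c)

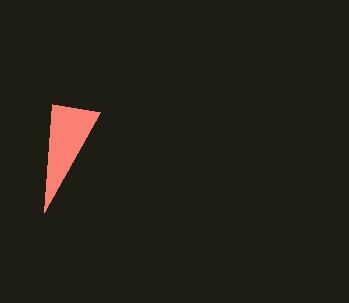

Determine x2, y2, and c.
x2 = 52; y2 = 104; c = 'salmon'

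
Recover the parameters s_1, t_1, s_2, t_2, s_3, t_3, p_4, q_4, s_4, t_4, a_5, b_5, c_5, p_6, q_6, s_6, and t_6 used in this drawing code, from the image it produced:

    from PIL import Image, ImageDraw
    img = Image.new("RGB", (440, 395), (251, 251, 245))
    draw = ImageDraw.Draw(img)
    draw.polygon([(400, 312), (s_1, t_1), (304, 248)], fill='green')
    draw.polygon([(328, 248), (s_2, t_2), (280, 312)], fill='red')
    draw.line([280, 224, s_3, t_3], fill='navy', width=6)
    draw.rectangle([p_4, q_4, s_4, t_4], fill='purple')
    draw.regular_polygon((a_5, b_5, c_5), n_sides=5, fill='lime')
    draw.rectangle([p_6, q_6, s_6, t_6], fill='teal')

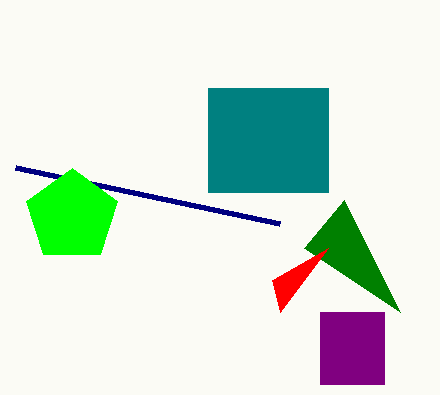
s_1 = 344
t_1 = 200
s_2 = 272
t_2 = 280
s_3 = 16
t_3 = 168
p_4 = 320
q_4 = 312
s_4 = 384
t_4 = 384
a_5 = 72
b_5 = 216
c_5 = 48
p_6 = 208
q_6 = 88
s_6 = 328
t_6 = 192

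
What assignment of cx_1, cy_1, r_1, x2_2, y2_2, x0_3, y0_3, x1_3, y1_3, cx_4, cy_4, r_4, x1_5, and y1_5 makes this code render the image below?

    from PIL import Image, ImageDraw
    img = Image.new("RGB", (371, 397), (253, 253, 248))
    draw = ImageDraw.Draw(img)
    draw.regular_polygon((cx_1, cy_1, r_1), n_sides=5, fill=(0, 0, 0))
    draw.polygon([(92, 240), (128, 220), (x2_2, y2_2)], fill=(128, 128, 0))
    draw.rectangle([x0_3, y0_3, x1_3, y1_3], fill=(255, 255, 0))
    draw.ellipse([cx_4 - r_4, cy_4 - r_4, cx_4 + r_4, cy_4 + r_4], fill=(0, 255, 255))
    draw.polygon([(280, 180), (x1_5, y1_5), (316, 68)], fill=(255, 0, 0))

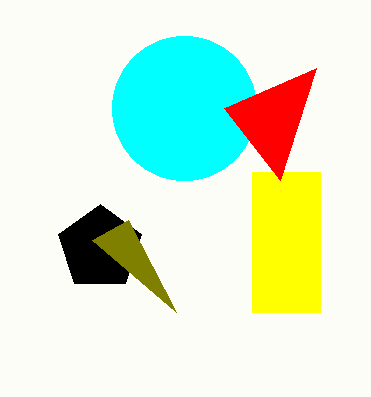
cx_1 = 100; cy_1 = 248; r_1 = 44; x2_2 = 176; y2_2 = 312; x0_3 = 252; y0_3 = 172; x1_3 = 320; y1_3 = 312; cx_4 = 184; cy_4 = 108; r_4 = 72; x1_5 = 224; y1_5 = 108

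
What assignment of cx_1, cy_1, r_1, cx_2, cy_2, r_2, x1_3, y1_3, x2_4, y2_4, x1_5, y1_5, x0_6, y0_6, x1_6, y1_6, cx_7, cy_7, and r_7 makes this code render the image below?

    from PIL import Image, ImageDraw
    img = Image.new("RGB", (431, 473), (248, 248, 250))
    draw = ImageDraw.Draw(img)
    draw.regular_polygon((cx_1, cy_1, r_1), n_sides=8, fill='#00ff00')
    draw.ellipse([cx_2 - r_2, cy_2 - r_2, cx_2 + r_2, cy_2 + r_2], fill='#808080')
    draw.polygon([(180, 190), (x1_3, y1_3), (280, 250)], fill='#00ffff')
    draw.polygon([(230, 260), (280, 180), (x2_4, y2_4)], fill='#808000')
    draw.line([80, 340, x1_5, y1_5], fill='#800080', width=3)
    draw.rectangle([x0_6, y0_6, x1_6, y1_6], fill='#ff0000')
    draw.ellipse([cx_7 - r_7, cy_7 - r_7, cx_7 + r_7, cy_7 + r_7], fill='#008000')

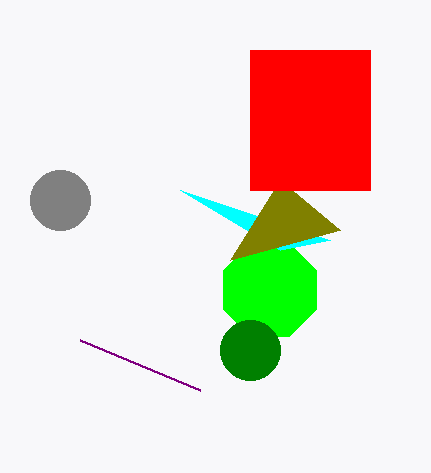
cx_1 = 270
cy_1 = 290
r_1 = 50
cx_2 = 60
cy_2 = 200
r_2 = 30
x1_3 = 330
y1_3 = 240
x2_4 = 340
y2_4 = 230
x1_5 = 200
y1_5 = 390
x0_6 = 250
y0_6 = 50
x1_6 = 370
y1_6 = 190
cx_7 = 250
cy_7 = 350
r_7 = 30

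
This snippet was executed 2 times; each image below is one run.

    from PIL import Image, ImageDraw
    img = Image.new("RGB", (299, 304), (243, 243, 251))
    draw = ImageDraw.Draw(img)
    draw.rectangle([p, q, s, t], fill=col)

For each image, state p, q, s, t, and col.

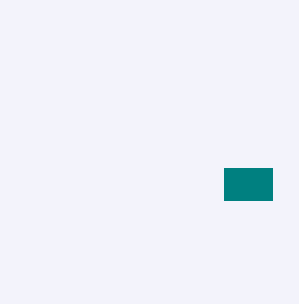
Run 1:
p = 224, q = 168, s = 272, t = 200, col = 'teal'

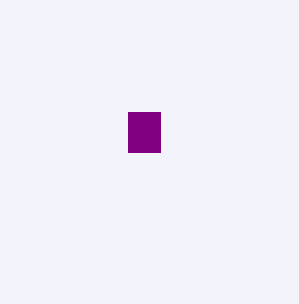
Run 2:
p = 128, q = 112, s = 160, t = 152, col = 'purple'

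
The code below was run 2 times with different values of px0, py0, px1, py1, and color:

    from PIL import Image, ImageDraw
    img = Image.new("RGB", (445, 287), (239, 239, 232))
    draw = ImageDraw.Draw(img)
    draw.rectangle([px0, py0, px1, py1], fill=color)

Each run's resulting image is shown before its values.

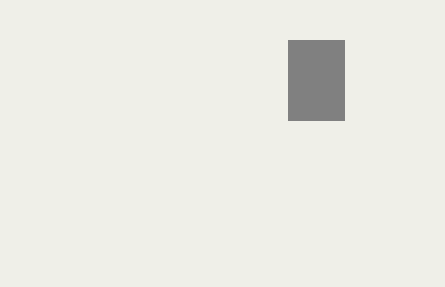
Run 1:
px0 = 288, py0 = 40, px1 = 344, py1 = 120, color = 'gray'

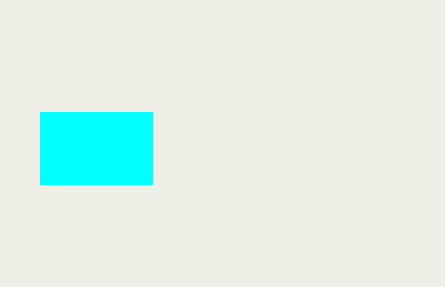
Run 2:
px0 = 40, py0 = 112, px1 = 152, py1 = 184, color = 'cyan'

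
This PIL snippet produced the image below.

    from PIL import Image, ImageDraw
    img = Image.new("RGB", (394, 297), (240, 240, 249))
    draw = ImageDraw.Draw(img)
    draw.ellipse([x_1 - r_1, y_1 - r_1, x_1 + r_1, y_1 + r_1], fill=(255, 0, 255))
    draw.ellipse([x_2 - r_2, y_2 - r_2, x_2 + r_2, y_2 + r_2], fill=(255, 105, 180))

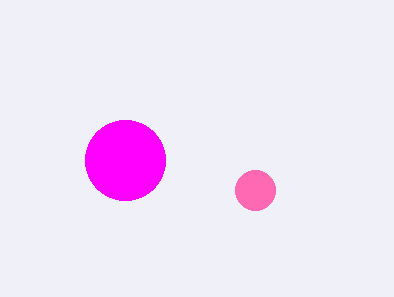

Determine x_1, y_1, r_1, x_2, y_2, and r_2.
x_1 = 125; y_1 = 160; r_1 = 40; x_2 = 255; y_2 = 190; r_2 = 20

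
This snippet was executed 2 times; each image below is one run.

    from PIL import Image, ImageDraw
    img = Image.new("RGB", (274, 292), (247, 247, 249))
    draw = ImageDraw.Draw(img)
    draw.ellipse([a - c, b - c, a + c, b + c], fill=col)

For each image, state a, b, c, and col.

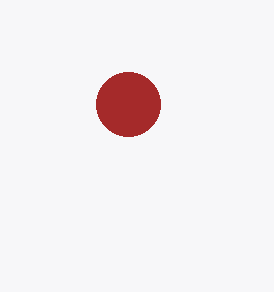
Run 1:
a = 128, b = 104, c = 32, col = 'brown'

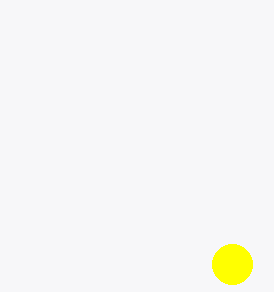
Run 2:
a = 232, b = 264, c = 20, col = 'yellow'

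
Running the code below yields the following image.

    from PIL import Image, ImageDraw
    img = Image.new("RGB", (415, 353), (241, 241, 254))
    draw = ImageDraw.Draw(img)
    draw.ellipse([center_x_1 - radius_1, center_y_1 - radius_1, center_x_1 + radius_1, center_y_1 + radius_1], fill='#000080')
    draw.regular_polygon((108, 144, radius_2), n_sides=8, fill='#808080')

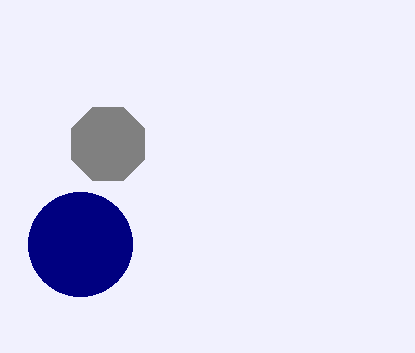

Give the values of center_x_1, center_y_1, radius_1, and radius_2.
center_x_1 = 80; center_y_1 = 244; radius_1 = 52; radius_2 = 40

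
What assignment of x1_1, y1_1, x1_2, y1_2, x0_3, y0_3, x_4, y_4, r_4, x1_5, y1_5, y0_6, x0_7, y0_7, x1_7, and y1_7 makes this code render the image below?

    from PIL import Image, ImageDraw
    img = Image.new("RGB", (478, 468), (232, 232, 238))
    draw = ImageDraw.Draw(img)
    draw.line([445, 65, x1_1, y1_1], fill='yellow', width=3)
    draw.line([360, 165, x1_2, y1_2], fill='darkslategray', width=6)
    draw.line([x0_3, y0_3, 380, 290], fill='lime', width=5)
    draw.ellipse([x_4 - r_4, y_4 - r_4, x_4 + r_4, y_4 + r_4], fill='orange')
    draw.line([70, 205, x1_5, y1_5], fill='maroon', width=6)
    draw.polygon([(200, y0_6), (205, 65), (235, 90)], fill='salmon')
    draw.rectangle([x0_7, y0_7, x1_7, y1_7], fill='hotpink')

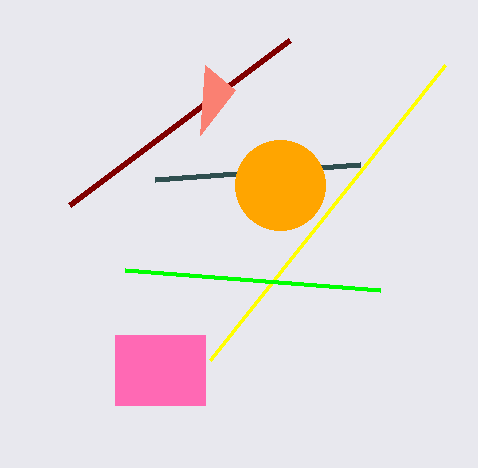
x1_1 = 210; y1_1 = 360; x1_2 = 155; y1_2 = 180; x0_3 = 125; y0_3 = 270; x_4 = 280; y_4 = 185; r_4 = 45; x1_5 = 290; y1_5 = 40; y0_6 = 135; x0_7 = 115; y0_7 = 335; x1_7 = 205; y1_7 = 405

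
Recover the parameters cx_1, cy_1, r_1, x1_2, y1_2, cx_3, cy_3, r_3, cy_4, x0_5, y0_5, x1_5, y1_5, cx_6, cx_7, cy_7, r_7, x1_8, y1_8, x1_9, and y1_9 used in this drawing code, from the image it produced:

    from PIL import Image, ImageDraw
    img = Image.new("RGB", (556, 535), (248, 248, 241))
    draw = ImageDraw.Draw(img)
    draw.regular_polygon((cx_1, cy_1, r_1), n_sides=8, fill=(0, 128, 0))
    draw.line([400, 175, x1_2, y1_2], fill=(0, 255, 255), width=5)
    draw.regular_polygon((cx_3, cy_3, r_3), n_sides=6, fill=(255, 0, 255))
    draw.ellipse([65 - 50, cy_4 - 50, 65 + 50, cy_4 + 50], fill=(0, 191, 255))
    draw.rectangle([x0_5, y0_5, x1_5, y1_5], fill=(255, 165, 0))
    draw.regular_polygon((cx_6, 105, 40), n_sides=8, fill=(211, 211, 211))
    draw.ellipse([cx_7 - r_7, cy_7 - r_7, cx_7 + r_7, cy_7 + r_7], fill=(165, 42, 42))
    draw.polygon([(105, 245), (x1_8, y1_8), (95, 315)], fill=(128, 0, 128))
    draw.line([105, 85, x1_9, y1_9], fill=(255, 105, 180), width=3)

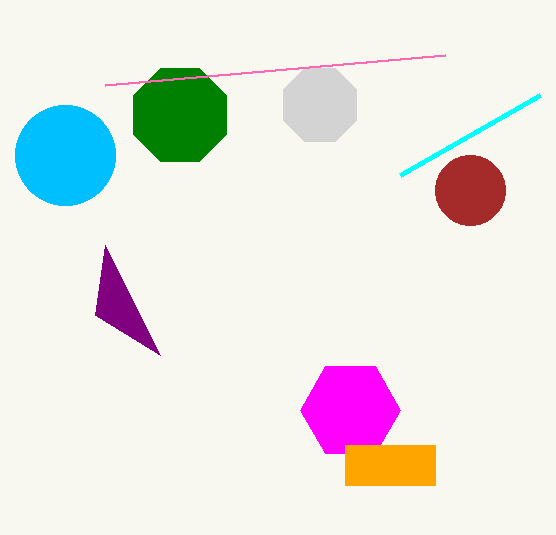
cx_1 = 180; cy_1 = 115; r_1 = 50; x1_2 = 540; y1_2 = 95; cx_3 = 350; cy_3 = 410; r_3 = 50; cy_4 = 155; x0_5 = 345; y0_5 = 445; x1_5 = 435; y1_5 = 485; cx_6 = 320; cx_7 = 470; cy_7 = 190; r_7 = 35; x1_8 = 160; y1_8 = 355; x1_9 = 445; y1_9 = 55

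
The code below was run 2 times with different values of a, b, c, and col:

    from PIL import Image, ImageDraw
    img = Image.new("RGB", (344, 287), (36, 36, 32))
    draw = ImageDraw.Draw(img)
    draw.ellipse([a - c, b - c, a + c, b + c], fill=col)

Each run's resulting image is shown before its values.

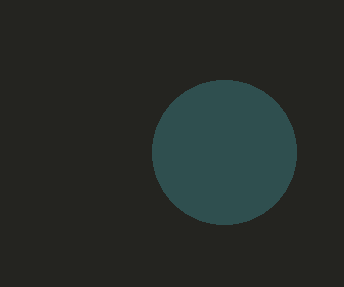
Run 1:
a = 224, b = 152, c = 72, col = 'darkslategray'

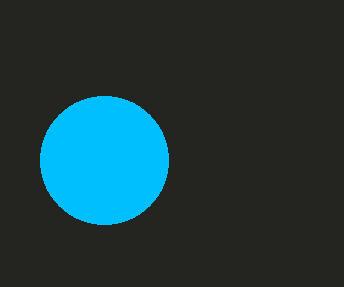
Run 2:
a = 104
b = 160
c = 64
col = 'deepskyblue'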